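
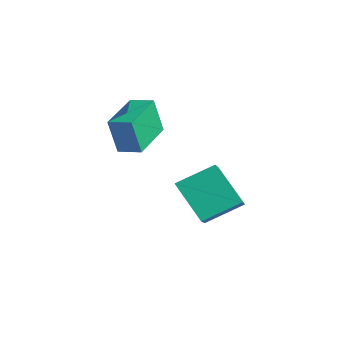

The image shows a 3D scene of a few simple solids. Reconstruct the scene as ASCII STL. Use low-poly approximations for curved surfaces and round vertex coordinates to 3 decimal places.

solid 
facet normal -0.797 -0.563 -0.218
outer loop
vertex -3.155 -2.467 4.062
vertex -4.336 -0.846 4.19
vertex -2.925 -2.174 2.465
endloop
endfacet
facet normal 0.587 -0.807 -0.063
outer loop
vertex -2.104 -1.594 2.69
vertex -3.155 -2.467 4.062
vertex -2.925 -2.174 2.465
endloop
endfacet
facet normal -0.797 -0.563 -0.218
outer loop
vertex -2.925 -2.174 2.465
vertex -4.336 -0.846 4.19
vertex -4.106 -0.553 2.593
endloop
endfacet
facet normal 0.140 0.179 -0.974
outer loop
vertex -4.106 -0.553 2.593
vertex -2.104 -1.594 2.69
vertex -2.925 -2.174 2.465
endloop
endfacet
facet normal -0.140 -0.179 0.974
outer loop
vertex -3.155 -2.467 4.062
vertex -3.515 -0.266 4.415
vertex -4.336 -0.846 4.19
endloop
endfacet
facet normal 0.587 -0.807 -0.063
outer loop
vertex -2.334 -1.887 4.287
vertex -3.155 -2.467 4.062
vertex -2.104 -1.594 2.69
endloop
endfacet
facet normal -0.140 -0.179 0.974
outer loop
vertex -2.334 -1.887 4.287
vertex -3.515 -0.266 4.415
vertex -3.155 -2.467 4.062
endloop
endfacet
facet normal -0.587 0.807 0.063
outer loop
vertex -4.336 -0.846 4.19
vertex -3.515 -0.266 4.415
vertex -4.106 -0.553 2.593
endloop
endfacet
facet normal 0.140 0.179 -0.974
outer loop
vertex -3.285 0.027 2.818
vertex -2.104 -1.594 2.69
vertex -4.106 -0.553 2.593
endloop
endfacet
facet normal -0.587 0.807 0.063
outer loop
vertex -4.106 -0.553 2.593
vertex -3.515 -0.266 4.415
vertex -3.285 0.027 2.818
endloop
endfacet
facet normal 0.797 0.563 0.218
outer loop
vertex -3.285 0.027 2.818
vertex -2.334 -1.887 4.287
vertex -2.104 -1.594 2.69
endloop
endfacet
facet normal 0.797 0.563 0.218
outer loop
vertex -3.515 -0.266 4.415
vertex -2.334 -1.887 4.287
vertex -3.285 0.027 2.818
endloop
endfacet
facet normal -0.630 0.482 -0.609
outer loop
vertex -3.323 0.732 -0.674
vertex -2.902 2.298 0.129
vertex -1.782 1.019 -2.041
endloop
endfacet
facet normal -0.233 -0.865 -0.444
outer loop
vertex -0.818 0.282 -1.109
vertex -3.323 0.732 -0.674
vertex -1.782 1.019 -2.041
endloop
endfacet
facet normal -0.630 0.482 -0.609
outer loop
vertex -1.782 1.019 -2.041
vertex -2.902 2.298 0.129
vertex -1.361 2.585 -1.238
endloop
endfacet
facet normal 0.741 0.138 -0.657
outer loop
vertex -1.361 2.585 -1.238
vertex -0.818 0.282 -1.109
vertex -1.782 1.019 -2.041
endloop
endfacet
facet normal -0.741 -0.138 0.657
outer loop
vertex -3.323 0.732 -0.674
vertex -1.938 1.561 1.061
vertex -2.902 2.298 0.129
endloop
endfacet
facet normal -0.233 -0.865 -0.444
outer loop
vertex -2.359 -0.005 0.258
vertex -3.323 0.732 -0.674
vertex -0.818 0.282 -1.109
endloop
endfacet
facet normal -0.741 -0.138 0.657
outer loop
vertex -2.359 -0.005 0.258
vertex -1.938 1.561 1.061
vertex -3.323 0.732 -0.674
endloop
endfacet
facet normal 0.233 0.865 0.444
outer loop
vertex -2.902 2.298 0.129
vertex -1.938 1.561 1.061
vertex -1.361 2.585 -1.238
endloop
endfacet
facet normal 0.741 0.138 -0.657
outer loop
vertex -0.397 1.848 -0.306
vertex -0.818 0.282 -1.109
vertex -1.361 2.585 -1.238
endloop
endfacet
facet normal 0.233 0.865 0.444
outer loop
vertex -1.361 2.585 -1.238
vertex -1.938 1.561 1.061
vertex -0.397 1.848 -0.306
endloop
endfacet
facet normal 0.630 -0.482 0.609
outer loop
vertex -0.397 1.848 -0.306
vertex -2.359 -0.005 0.258
vertex -0.818 0.282 -1.109
endloop
endfacet
facet normal 0.630 -0.482 0.609
outer loop
vertex -1.938 1.561 1.061
vertex -2.359 -0.005 0.258
vertex -0.397 1.848 -0.306
endloop
endfacet

endsolid


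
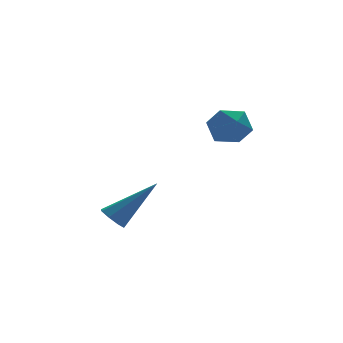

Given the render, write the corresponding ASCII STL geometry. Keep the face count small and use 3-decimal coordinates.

solid 
facet normal -0.722 0.078 -0.687
outer loop
vertex -4.316 1.287 -4.448
vertex -4.717 1.265 -4.029
vertex -4.421 1.689 -4.292
endloop
endfacet
facet normal 0.804 0.386 -0.453
outer loop
vertex -4.316 1.287 -4.448
vertex -4.421 1.689 -4.292
vertex -3.143 1.095 -2.531
endloop
endfacet
facet normal -0.723 0.078 -0.687
outer loop
vertex -4.421 1.689 -4.292
vertex -4.717 1.265 -4.029
vertex -4.699 1.843 -3.982
endloop
endfacet
facet normal 0.457 0.889 -0.032
outer loop
vertex -4.421 1.689 -4.292
vertex -4.699 1.843 -3.982
vertex -3.143 1.095 -2.531
endloop
endfacet
facet normal -0.721 0.078 -0.688
outer loop
vertex -4.699 1.843 -3.982
vertex -4.717 1.265 -4.029
vertex -4.988 1.658 -3.7
endloop
endfacet
facet normal -0.058 0.861 0.506
outer loop
vertex -4.699 1.843 -3.982
vertex -4.988 1.658 -3.7
vertex -3.143 1.095 -2.531
endloop
endfacet
facet normal -0.721 0.078 -0.688
outer loop
vertex -4.988 1.658 -3.7
vertex -4.717 1.265 -4.029
vertex -5.118 1.243 -3.611
endloop
endfacet
facet normal -0.437 0.317 0.842
outer loop
vertex -4.988 1.658 -3.7
vertex -5.118 1.243 -3.611
vertex -3.143 1.095 -2.531
endloop
endfacet
facet normal -0.721 0.079 -0.688
outer loop
vertex -5.118 1.243 -3.611
vertex -4.717 1.265 -4.029
vertex -5.013 0.841 -3.767
endloop
endfacet
facet normal -0.459 -0.423 0.781
outer loop
vertex -5.118 1.243 -3.611
vertex -5.013 0.841 -3.767
vertex -3.143 1.095 -2.531
endloop
endfacet
facet normal -0.721 0.078 -0.688
outer loop
vertex -5.013 0.841 -3.767
vertex -4.717 1.265 -4.029
vertex -4.734 0.687 -4.077
endloop
endfacet
facet normal -0.112 -0.926 0.360
outer loop
vertex -5.013 0.841 -3.767
vertex -4.734 0.687 -4.077
vertex -3.143 1.095 -2.531
endloop
endfacet
facet normal -0.723 0.078 -0.687
outer loop
vertex -4.734 0.687 -4.077
vertex -4.717 1.265 -4.029
vertex -4.446 0.872 -4.359
endloop
endfacet
facet normal 0.403 -0.898 -0.178
outer loop
vertex -4.734 0.687 -4.077
vertex -4.446 0.872 -4.359
vertex -3.143 1.095 -2.531
endloop
endfacet
facet normal -0.722 0.079 -0.687
outer loop
vertex -4.446 0.872 -4.359
vertex -4.717 1.265 -4.029
vertex -4.316 1.287 -4.448
endloop
endfacet
facet normal 0.781 -0.355 -0.514
outer loop
vertex -4.446 0.872 -4.359
vertex -4.316 1.287 -4.448
vertex -3.143 1.095 -2.531
endloop
endfacet
facet normal -0.965 0.133 -0.227
outer loop
vertex -0.623 1.997 -1.134
vertex -0.861 1.585 -0.365
vertex -0.734 2.481 -0.378
endloop
endfacet
facet normal -0.564 0.656 -0.503
outer loop
vertex -0.623 1.997 -1.134
vertex -0.734 2.481 -0.378
vertex -0.039 2.656 -0.929
endloop
endfacet
facet normal -0.077 0.358 -0.931
outer loop
vertex -0.623 1.997 -1.134
vertex -0.039 2.656 -0.929
vertex 0.264 1.87 -1.256
endloop
endfacet
facet normal -0.177 -0.350 -0.920
outer loop
vertex -0.623 1.997 -1.134
vertex 0.264 1.87 -1.256
vertex -0.244 1.208 -0.907
endloop
endfacet
facet normal -0.725 -0.488 -0.486
outer loop
vertex -0.623 1.997 -1.134
vertex -0.244 1.208 -0.907
vertex -0.861 1.585 -0.365
endloop
endfacet
facet normal -0.218 0.975 0.034
outer loop
vertex -0.039 2.656 -0.929
vertex -0.734 2.481 -0.378
vertex 0.084 2.652 -0.033
endloop
endfacet
facet normal -0.868 0.130 0.480
outer loop
vertex -0.734 2.481 -0.378
vertex -0.861 1.585 -0.365
vertex -0.424 1.99 0.316
endloop
endfacet
facet normal -0.480 -0.875 0.062
outer loop
vertex -0.861 1.585 -0.365
vertex -0.244 1.208 -0.907
vertex -0.121 1.204 -0.011
endloop
endfacet
facet normal 0.407 -0.650 -0.642
outer loop
vertex -0.244 1.208 -0.907
vertex 0.264 1.87 -1.256
vertex 0.574 1.379 -0.562
endloop
endfacet
facet normal 0.569 0.493 -0.658
outer loop
vertex 0.264 1.87 -1.256
vertex -0.039 2.656 -0.929
vertex 0.701 2.275 -0.575
endloop
endfacet
facet normal 0.177 0.350 0.920
outer loop
vertex 0.463 1.863 0.194
vertex 0.084 2.652 -0.033
vertex -0.424 1.99 0.316
endloop
endfacet
facet normal 0.077 -0.358 0.931
outer loop
vertex 0.463 1.863 0.194
vertex -0.424 1.99 0.316
vertex -0.121 1.204 -0.011
endloop
endfacet
facet normal 0.564 -0.656 0.503
outer loop
vertex 0.463 1.863 0.194
vertex -0.121 1.204 -0.011
vertex 0.574 1.379 -0.562
endloop
endfacet
facet normal 0.965 -0.133 0.227
outer loop
vertex 0.463 1.863 0.194
vertex 0.574 1.379 -0.562
vertex 0.701 2.275 -0.575
endloop
endfacet
facet normal 0.725 0.488 0.486
outer loop
vertex 0.463 1.863 0.194
vertex 0.701 2.275 -0.575
vertex 0.084 2.652 -0.033
endloop
endfacet
facet normal -0.407 0.650 0.642
outer loop
vertex -0.424 1.99 0.316
vertex 0.084 2.652 -0.033
vertex -0.734 2.481 -0.378
endloop
endfacet
facet normal -0.569 -0.493 0.658
outer loop
vertex -0.121 1.204 -0.011
vertex -0.424 1.99 0.316
vertex -0.861 1.585 -0.365
endloop
endfacet
facet normal 0.218 -0.975 -0.034
outer loop
vertex 0.574 1.379 -0.562
vertex -0.121 1.204 -0.011
vertex -0.244 1.208 -0.907
endloop
endfacet
facet normal 0.868 -0.130 -0.480
outer loop
vertex 0.701 2.275 -0.575
vertex 0.574 1.379 -0.562
vertex 0.264 1.87 -1.256
endloop
endfacet
facet normal 0.480 0.875 -0.062
outer loop
vertex 0.084 2.652 -0.033
vertex 0.701 2.275 -0.575
vertex -0.039 2.656 -0.929
endloop
endfacet

endsolid


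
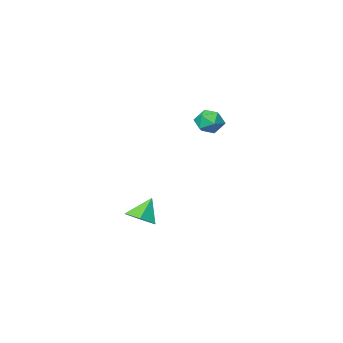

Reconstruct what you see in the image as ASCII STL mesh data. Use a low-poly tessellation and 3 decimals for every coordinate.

solid 
facet normal 0.537 0.097 -0.838
outer loop
vertex 4.635 0.998 -0.675
vertex 3.759 1.128 -1.221
vertex 4.245 1.953 -0.814
endloop
endfacet
facet normal 0.396 0.289 0.872
outer loop
vertex 4.635 0.998 -0.675
vertex 4.245 1.953 -0.814
vertex 2.901 0.972 0.121
endloop
endfacet
facet normal 0.536 0.098 -0.838
outer loop
vertex 4.245 1.953 -0.814
vertex 3.759 1.128 -1.221
vertex 3.369 2.082 -1.359
endloop
endfacet
facet normal -0.217 0.813 0.541
outer loop
vertex 4.245 1.953 -0.814
vertex 3.369 2.082 -1.359
vertex 2.901 0.972 0.121
endloop
endfacet
facet normal 0.536 0.098 -0.838
outer loop
vertex 3.369 2.082 -1.359
vertex 3.759 1.128 -1.221
vertex 2.883 1.258 -1.766
endloop
endfacet
facet normal -0.875 0.477 0.081
outer loop
vertex 3.369 2.082 -1.359
vertex 2.883 1.258 -1.766
vertex 2.901 0.972 0.121
endloop
endfacet
facet normal 0.536 0.098 -0.838
outer loop
vertex 2.883 1.258 -1.766
vertex 3.759 1.128 -1.221
vertex 3.273 0.304 -1.628
endloop
endfacet
facet normal -0.922 -0.384 -0.049
outer loop
vertex 2.883 1.258 -1.766
vertex 3.273 0.304 -1.628
vertex 2.901 0.972 0.121
endloop
endfacet
facet normal 0.537 0.097 -0.838
outer loop
vertex 3.273 0.304 -1.628
vertex 3.759 1.128 -1.221
vertex 4.149 0.174 -1.082
endloop
endfacet
facet normal -0.310 -0.908 0.281
outer loop
vertex 3.273 0.304 -1.628
vertex 4.149 0.174 -1.082
vertex 2.901 0.972 0.121
endloop
endfacet
facet normal 0.537 0.097 -0.838
outer loop
vertex 4.149 0.174 -1.082
vertex 3.759 1.128 -1.221
vertex 4.635 0.998 -0.675
endloop
endfacet
facet normal 0.349 -0.572 0.742
outer loop
vertex 4.149 0.174 -1.082
vertex 4.635 0.998 -0.675
vertex 2.901 0.972 0.121
endloop
endfacet
facet normal -0.308 0.881 0.360
outer loop
vertex -4.648 -3.2 3.279
vertex -4.229 -3.414 4.16
vertex -3.7 -2.942 3.458
endloop
endfacet
facet normal -0.186 0.921 -0.341
outer loop
vertex -4.648 -3.2 3.279
vertex -3.7 -2.942 3.458
vertex -3.955 -3.322 2.57
endloop
endfacet
facet normal -0.603 0.440 -0.665
outer loop
vertex -4.648 -3.2 3.279
vertex -3.955 -3.322 2.57
vertex -4.642 -4.03 2.724
endloop
endfacet
facet normal -0.981 0.102 -0.164
outer loop
vertex -4.648 -3.2 3.279
vertex -4.642 -4.03 2.724
vertex -4.812 -4.087 3.707
endloop
endfacet
facet normal -0.799 0.375 0.471
outer loop
vertex -4.648 -3.2 3.279
vertex -4.812 -4.087 3.707
vertex -4.229 -3.414 4.16
endloop
endfacet
facet normal 0.494 0.739 -0.458
outer loop
vertex -3.955 -3.322 2.57
vertex -3.7 -2.942 3.458
vertex -3.108 -3.613 3.013
endloop
endfacet
facet normal 0.298 0.673 0.677
outer loop
vertex -3.7 -2.942 3.458
vertex -4.229 -3.414 4.16
vertex -3.278 -3.67 3.996
endloop
endfacet
facet normal -0.497 -0.145 0.855
outer loop
vertex -4.229 -3.414 4.16
vertex -4.812 -4.087 3.707
vertex -3.965 -4.378 4.15
endloop
endfacet
facet normal -0.792 -0.586 -0.171
outer loop
vertex -4.812 -4.087 3.707
vertex -4.642 -4.03 2.724
vertex -4.22 -4.758 3.262
endloop
endfacet
facet normal -0.180 -0.039 -0.983
outer loop
vertex -4.642 -4.03 2.724
vertex -3.955 -3.322 2.57
vertex -3.691 -4.286 2.56
endloop
endfacet
facet normal 0.981 -0.102 0.164
outer loop
vertex -3.272 -4.5 3.441
vertex -3.108 -3.613 3.013
vertex -3.278 -3.67 3.996
endloop
endfacet
facet normal 0.603 -0.440 0.665
outer loop
vertex -3.272 -4.5 3.441
vertex -3.278 -3.67 3.996
vertex -3.965 -4.378 4.15
endloop
endfacet
facet normal 0.186 -0.921 0.341
outer loop
vertex -3.272 -4.5 3.441
vertex -3.965 -4.378 4.15
vertex -4.22 -4.758 3.262
endloop
endfacet
facet normal 0.308 -0.881 -0.360
outer loop
vertex -3.272 -4.5 3.441
vertex -4.22 -4.758 3.262
vertex -3.691 -4.286 2.56
endloop
endfacet
facet normal 0.799 -0.375 -0.471
outer loop
vertex -3.272 -4.5 3.441
vertex -3.691 -4.286 2.56
vertex -3.108 -3.613 3.013
endloop
endfacet
facet normal 0.792 0.586 0.171
outer loop
vertex -3.278 -3.67 3.996
vertex -3.108 -3.613 3.013
vertex -3.7 -2.942 3.458
endloop
endfacet
facet normal 0.180 0.039 0.983
outer loop
vertex -3.965 -4.378 4.15
vertex -3.278 -3.67 3.996
vertex -4.229 -3.414 4.16
endloop
endfacet
facet normal -0.494 -0.739 0.458
outer loop
vertex -4.22 -4.758 3.262
vertex -3.965 -4.378 4.15
vertex -4.812 -4.087 3.707
endloop
endfacet
facet normal -0.298 -0.673 -0.677
outer loop
vertex -3.691 -4.286 2.56
vertex -4.22 -4.758 3.262
vertex -4.642 -4.03 2.724
endloop
endfacet
facet normal 0.497 0.145 -0.855
outer loop
vertex -3.108 -3.613 3.013
vertex -3.691 -4.286 2.56
vertex -3.955 -3.322 2.57
endloop
endfacet

endsolid


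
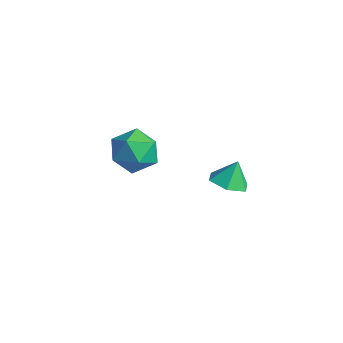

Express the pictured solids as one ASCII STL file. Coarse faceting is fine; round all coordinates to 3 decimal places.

solid 
facet normal -0.004 -0.428 -0.904
outer loop
vertex 3.833 -2.247 0.609
vertex 3.268 -1.66 0.334
vertex 4.112 -1.512 0.26
endloop
endfacet
facet normal 0.790 -0.008 0.613
outer loop
vertex 3.833 -2.247 0.609
vertex 4.112 -1.512 0.26
vertex 3.272 -1.18 1.346
endloop
endfacet
facet normal -0.004 -0.429 -0.903
outer loop
vertex 4.112 -1.512 0.26
vertex 3.268 -1.66 0.334
vertex 3.546 -0.925 -0.016
endloop
endfacet
facet normal 0.630 0.731 0.263
outer loop
vertex 4.112 -1.512 0.26
vertex 3.546 -0.925 -0.016
vertex 3.272 -1.18 1.346
endloop
endfacet
facet normal -0.005 -0.428 -0.904
outer loop
vertex 3.546 -0.925 -0.016
vertex 3.268 -1.66 0.334
vertex 2.702 -1.073 0.059
endloop
endfacet
facet normal -0.158 0.976 0.151
outer loop
vertex 3.546 -0.925 -0.016
vertex 2.702 -1.073 0.059
vertex 3.272 -1.18 1.346
endloop
endfacet
facet normal -0.004 -0.428 -0.904
outer loop
vertex 2.702 -1.073 0.059
vertex 3.268 -1.66 0.334
vertex 2.424 -1.808 0.408
endloop
endfacet
facet normal -0.786 0.482 0.388
outer loop
vertex 2.702 -1.073 0.059
vertex 2.424 -1.808 0.408
vertex 3.272 -1.18 1.346
endloop
endfacet
facet normal -0.004 -0.429 -0.903
outer loop
vertex 2.424 -1.808 0.408
vertex 3.268 -1.66 0.334
vertex 2.989 -2.395 0.684
endloop
endfacet
facet normal -0.626 -0.256 0.737
outer loop
vertex 2.424 -1.808 0.408
vertex 2.989 -2.395 0.684
vertex 3.272 -1.18 1.346
endloop
endfacet
facet normal -0.005 -0.428 -0.904
outer loop
vertex 2.989 -2.395 0.684
vertex 3.268 -1.66 0.334
vertex 3.833 -2.247 0.609
endloop
endfacet
facet normal 0.163 -0.501 0.850
outer loop
vertex 2.989 -2.395 0.684
vertex 3.833 -2.247 0.609
vertex 3.272 -1.18 1.346
endloop
endfacet
facet normal -0.880 0.215 0.423
outer loop
vertex -2.482 -1.911 -0.727
vertex -2.436 -2.89 -0.133
vertex -1.99 -1.93 0.308
endloop
endfacet
facet normal -0.521 0.812 0.263
outer loop
vertex -2.482 -1.911 -0.727
vertex -1.99 -1.93 0.308
vertex -1.504 -1.341 -0.547
endloop
endfacet
facet normal -0.391 0.809 -0.438
outer loop
vertex -2.482 -1.911 -0.727
vertex -1.504 -1.341 -0.547
vertex -1.65 -1.936 -1.515
endloop
endfacet
facet normal -0.669 0.212 -0.713
outer loop
vertex -2.482 -1.911 -0.727
vertex -1.65 -1.936 -1.515
vertex -2.226 -2.893 -1.259
endloop
endfacet
facet normal -0.971 -0.155 -0.181
outer loop
vertex -2.482 -1.911 -0.727
vertex -2.226 -2.893 -1.259
vertex -2.436 -2.89 -0.133
endloop
endfacet
facet normal 0.105 0.790 0.604
outer loop
vertex -1.504 -1.341 -0.547
vertex -1.99 -1.93 0.308
vertex -0.854 -1.967 0.159
endloop
endfacet
facet normal -0.476 -0.175 0.862
outer loop
vertex -1.99 -1.93 0.308
vertex -2.436 -2.89 -0.133
vertex -1.43 -2.924 0.415
endloop
endfacet
facet normal -0.622 -0.775 -0.114
outer loop
vertex -2.436 -2.89 -0.133
vertex -2.226 -2.893 -1.259
vertex -1.576 -3.519 -0.553
endloop
endfacet
facet normal -0.134 -0.180 -0.974
outer loop
vertex -2.226 -2.893 -1.259
vertex -1.65 -1.936 -1.515
vertex -1.09 -2.93 -1.408
endloop
endfacet
facet normal 0.316 0.786 -0.531
outer loop
vertex -1.65 -1.936 -1.515
vertex -1.504 -1.341 -0.547
vertex -0.644 -1.97 -0.967
endloop
endfacet
facet normal 0.669 -0.212 0.713
outer loop
vertex -0.598 -2.949 -0.373
vertex -0.854 -1.967 0.159
vertex -1.43 -2.924 0.415
endloop
endfacet
facet normal 0.391 -0.809 0.438
outer loop
vertex -0.598 -2.949 -0.373
vertex -1.43 -2.924 0.415
vertex -1.576 -3.519 -0.553
endloop
endfacet
facet normal 0.521 -0.812 -0.263
outer loop
vertex -0.598 -2.949 -0.373
vertex -1.576 -3.519 -0.553
vertex -1.09 -2.93 -1.408
endloop
endfacet
facet normal 0.880 -0.215 -0.423
outer loop
vertex -0.598 -2.949 -0.373
vertex -1.09 -2.93 -1.408
vertex -0.644 -1.97 -0.967
endloop
endfacet
facet normal 0.971 0.155 0.181
outer loop
vertex -0.598 -2.949 -0.373
vertex -0.644 -1.97 -0.967
vertex -0.854 -1.967 0.159
endloop
endfacet
facet normal 0.134 0.180 0.974
outer loop
vertex -1.43 -2.924 0.415
vertex -0.854 -1.967 0.159
vertex -1.99 -1.93 0.308
endloop
endfacet
facet normal -0.316 -0.786 0.531
outer loop
vertex -1.576 -3.519 -0.553
vertex -1.43 -2.924 0.415
vertex -2.436 -2.89 -0.133
endloop
endfacet
facet normal -0.105 -0.790 -0.604
outer loop
vertex -1.09 -2.93 -1.408
vertex -1.576 -3.519 -0.553
vertex -2.226 -2.893 -1.259
endloop
endfacet
facet normal 0.476 0.175 -0.862
outer loop
vertex -0.644 -1.97 -0.967
vertex -1.09 -2.93 -1.408
vertex -1.65 -1.936 -1.515
endloop
endfacet
facet normal 0.622 0.775 0.114
outer loop
vertex -0.854 -1.967 0.159
vertex -0.644 -1.97 -0.967
vertex -1.504 -1.341 -0.547
endloop
endfacet

endsolid


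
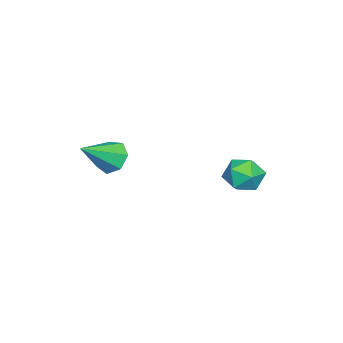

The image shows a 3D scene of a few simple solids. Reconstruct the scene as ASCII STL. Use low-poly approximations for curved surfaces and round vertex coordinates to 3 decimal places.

solid 
facet normal -0.731 0.385 -0.564
outer loop
vertex 3.593 -3.581 1.612
vertex 3.028 -3.589 2.338
vertex 3.595 -2.92 2.06
endloop
endfacet
facet normal 0.908 0.233 -0.348
outer loop
vertex 3.593 -3.581 1.612
vertex 3.595 -2.92 2.06
vertex 4.512 -4.371 3.482
endloop
endfacet
facet normal -0.730 0.385 -0.564
outer loop
vertex 3.595 -2.92 2.06
vertex 3.028 -3.589 2.338
vertex 3.17 -2.763 2.717
endloop
endfacet
facet normal 0.672 0.689 0.270
outer loop
vertex 3.595 -2.92 2.06
vertex 3.17 -2.763 2.717
vertex 4.512 -4.371 3.482
endloop
endfacet
facet normal -0.732 0.384 -0.563
outer loop
vertex 3.17 -2.763 2.717
vertex 3.028 -3.589 2.338
vertex 2.639 -3.229 3.089
endloop
endfacet
facet normal 0.138 0.517 0.845
outer loop
vertex 3.17 -2.763 2.717
vertex 2.639 -3.229 3.089
vertex 4.512 -4.371 3.482
endloop
endfacet
facet normal -0.731 0.386 -0.563
outer loop
vertex 2.639 -3.229 3.089
vertex 3.028 -3.589 2.338
vertex 2.4 -3.965 2.895
endloop
endfacet
facet normal -0.292 -0.154 0.944
outer loop
vertex 2.639 -3.229 3.089
vertex 2.4 -3.965 2.895
vertex 4.512 -4.371 3.482
endloop
endfacet
facet normal -0.731 0.384 -0.565
outer loop
vertex 2.4 -3.965 2.895
vertex 3.028 -3.589 2.338
vertex 2.635 -4.419 2.282
endloop
endfacet
facet normal -0.294 -0.818 0.493
outer loop
vertex 2.4 -3.965 2.895
vertex 2.635 -4.419 2.282
vertex 4.512 -4.371 3.482
endloop
endfacet
facet normal -0.732 0.384 -0.563
outer loop
vertex 2.635 -4.419 2.282
vertex 3.028 -3.589 2.338
vertex 3.165 -4.248 1.71
endloop
endfacet
facet normal 0.133 -0.977 -0.169
outer loop
vertex 2.635 -4.419 2.282
vertex 3.165 -4.248 1.71
vertex 4.512 -4.371 3.482
endloop
endfacet
facet normal -0.730 0.386 -0.564
outer loop
vertex 3.165 -4.248 1.71
vertex 3.028 -3.589 2.338
vertex 3.593 -3.581 1.612
endloop
endfacet
facet normal 0.668 -0.509 -0.543
outer loop
vertex 3.165 -4.248 1.71
vertex 3.593 -3.581 1.612
vertex 4.512 -4.371 3.482
endloop
endfacet
facet normal 0.138 0.779 0.611
outer loop
vertex 1.036 2.723 1.671
vertex 1.247 2.085 2.437
vertex 1.997 2.424 1.835
endloop
endfacet
facet normal 0.306 0.950 -0.061
outer loop
vertex 1.036 2.723 1.671
vertex 1.997 2.424 1.835
vertex 1.635 2.479 0.882
endloop
endfacet
facet normal -0.271 0.842 -0.466
outer loop
vertex 1.036 2.723 1.671
vertex 1.635 2.479 0.882
vertex 0.662 2.174 0.897
endloop
endfacet
facet normal -0.795 0.604 -0.044
outer loop
vertex 1.036 2.723 1.671
vertex 0.662 2.174 0.897
vertex 0.423 1.93 1.858
endloop
endfacet
facet normal -0.543 0.566 0.621
outer loop
vertex 1.036 2.723 1.671
vertex 0.423 1.93 1.858
vertex 1.247 2.085 2.437
endloop
endfacet
facet normal 0.817 0.503 -0.281
outer loop
vertex 1.635 2.479 0.882
vertex 1.997 2.424 1.835
vertex 2.217 1.69 1.162
endloop
endfacet
facet normal 0.545 0.227 0.807
outer loop
vertex 1.997 2.424 1.835
vertex 1.247 2.085 2.437
vertex 1.978 1.446 2.123
endloop
endfacet
facet normal -0.556 -0.118 0.823
outer loop
vertex 1.247 2.085 2.437
vertex 0.423 1.93 1.858
vertex 1.005 1.141 2.138
endloop
endfacet
facet normal -0.965 -0.056 -0.254
outer loop
vertex 0.423 1.93 1.858
vertex 0.662 2.174 0.897
vertex 0.643 1.196 1.185
endloop
endfacet
facet normal -0.117 0.327 -0.938
outer loop
vertex 0.662 2.174 0.897
vertex 1.635 2.479 0.882
vertex 1.393 1.535 0.583
endloop
endfacet
facet normal 0.795 -0.604 0.044
outer loop
vertex 1.604 0.897 1.349
vertex 2.217 1.69 1.162
vertex 1.978 1.446 2.123
endloop
endfacet
facet normal 0.271 -0.842 0.466
outer loop
vertex 1.604 0.897 1.349
vertex 1.978 1.446 2.123
vertex 1.005 1.141 2.138
endloop
endfacet
facet normal -0.306 -0.950 0.061
outer loop
vertex 1.604 0.897 1.349
vertex 1.005 1.141 2.138
vertex 0.643 1.196 1.185
endloop
endfacet
facet normal -0.138 -0.779 -0.611
outer loop
vertex 1.604 0.897 1.349
vertex 0.643 1.196 1.185
vertex 1.393 1.535 0.583
endloop
endfacet
facet normal 0.543 -0.566 -0.621
outer loop
vertex 1.604 0.897 1.349
vertex 1.393 1.535 0.583
vertex 2.217 1.69 1.162
endloop
endfacet
facet normal 0.965 0.056 0.254
outer loop
vertex 1.978 1.446 2.123
vertex 2.217 1.69 1.162
vertex 1.997 2.424 1.835
endloop
endfacet
facet normal 0.117 -0.327 0.938
outer loop
vertex 1.005 1.141 2.138
vertex 1.978 1.446 2.123
vertex 1.247 2.085 2.437
endloop
endfacet
facet normal -0.817 -0.503 0.281
outer loop
vertex 0.643 1.196 1.185
vertex 1.005 1.141 2.138
vertex 0.423 1.93 1.858
endloop
endfacet
facet normal -0.545 -0.227 -0.807
outer loop
vertex 1.393 1.535 0.583
vertex 0.643 1.196 1.185
vertex 0.662 2.174 0.897
endloop
endfacet
facet normal 0.556 0.118 -0.823
outer loop
vertex 2.217 1.69 1.162
vertex 1.393 1.535 0.583
vertex 1.635 2.479 0.882
endloop
endfacet

endsolid


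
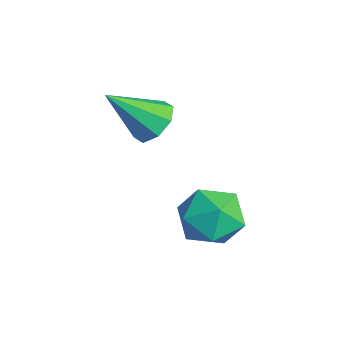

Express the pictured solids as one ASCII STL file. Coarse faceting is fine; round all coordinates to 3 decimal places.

solid 
facet normal -0.603 0.352 0.716
outer loop
vertex 0.926 0.635 0.295
vertex 1.551 0.005 1.132
vertex 1.884 1.145 0.852
endloop
endfacet
facet normal -0.542 0.821 0.180
outer loop
vertex 0.926 0.635 0.295
vertex 1.884 1.145 0.852
vertex 1.722 1.301 -0.347
endloop
endfacet
facet normal -0.757 0.501 -0.420
outer loop
vertex 0.926 0.635 0.295
vertex 1.722 1.301 -0.347
vertex 1.288 0.258 -0.808
endloop
endfacet
facet normal -0.952 -0.166 -0.256
outer loop
vertex 0.926 0.635 0.295
vertex 1.288 0.258 -0.808
vertex 1.182 -0.543 0.106
endloop
endfacet
facet normal -0.857 -0.258 0.446
outer loop
vertex 0.926 0.635 0.295
vertex 1.182 -0.543 0.106
vertex 1.551 0.005 1.132
endloop
endfacet
facet normal 0.149 0.983 0.108
outer loop
vertex 1.722 1.301 -0.347
vertex 1.884 1.145 0.852
vertex 2.838 1.083 0.094
endloop
endfacet
facet normal 0.050 0.225 0.973
outer loop
vertex 1.884 1.145 0.852
vertex 1.551 0.005 1.132
vertex 2.732 0.282 1.008
endloop
endfacet
facet normal -0.361 -0.762 0.537
outer loop
vertex 1.551 0.005 1.132
vertex 1.182 -0.543 0.106
vertex 2.298 -0.761 0.547
endloop
endfacet
facet normal -0.515 -0.614 -0.598
outer loop
vertex 1.182 -0.543 0.106
vertex 1.288 0.258 -0.808
vertex 2.136 -0.605 -0.652
endloop
endfacet
facet normal -0.200 0.464 -0.863
outer loop
vertex 1.288 0.258 -0.808
vertex 1.722 1.301 -0.347
vertex 2.469 0.535 -0.932
endloop
endfacet
facet normal 0.952 0.166 0.256
outer loop
vertex 3.094 -0.095 -0.095
vertex 2.838 1.083 0.094
vertex 2.732 0.282 1.008
endloop
endfacet
facet normal 0.757 -0.501 0.420
outer loop
vertex 3.094 -0.095 -0.095
vertex 2.732 0.282 1.008
vertex 2.298 -0.761 0.547
endloop
endfacet
facet normal 0.542 -0.821 -0.180
outer loop
vertex 3.094 -0.095 -0.095
vertex 2.298 -0.761 0.547
vertex 2.136 -0.605 -0.652
endloop
endfacet
facet normal 0.603 -0.352 -0.716
outer loop
vertex 3.094 -0.095 -0.095
vertex 2.136 -0.605 -0.652
vertex 2.469 0.535 -0.932
endloop
endfacet
facet normal 0.857 0.258 -0.446
outer loop
vertex 3.094 -0.095 -0.095
vertex 2.469 0.535 -0.932
vertex 2.838 1.083 0.094
endloop
endfacet
facet normal 0.515 0.614 0.598
outer loop
vertex 2.732 0.282 1.008
vertex 2.838 1.083 0.094
vertex 1.884 1.145 0.852
endloop
endfacet
facet normal 0.200 -0.464 0.863
outer loop
vertex 2.298 -0.761 0.547
vertex 2.732 0.282 1.008
vertex 1.551 0.005 1.132
endloop
endfacet
facet normal -0.149 -0.983 -0.108
outer loop
vertex 2.136 -0.605 -0.652
vertex 2.298 -0.761 0.547
vertex 1.182 -0.543 0.106
endloop
endfacet
facet normal -0.050 -0.225 -0.973
outer loop
vertex 2.469 0.535 -0.932
vertex 2.136 -0.605 -0.652
vertex 1.288 0.258 -0.808
endloop
endfacet
facet normal 0.361 0.762 -0.537
outer loop
vertex 2.838 1.083 0.094
vertex 2.469 0.535 -0.932
vertex 1.722 1.301 -0.347
endloop
endfacet
facet normal 0.131 0.701 -0.701
outer loop
vertex -0.097 -0.282 3.27
vertex -0.8 -0.619 2.801
vertex -0.702 0.011 3.45
endloop
endfacet
facet normal 0.395 0.278 0.875
outer loop
vertex -0.097 -0.282 3.27
vertex -0.702 0.011 3.45
vertex -1.08 -2.121 4.299
endloop
endfacet
facet normal 0.130 0.702 -0.701
outer loop
vertex -0.702 0.011 3.45
vertex -0.8 -0.619 2.801
vertex -1.365 -0.065 3.251
endloop
endfacet
facet normal -0.305 0.399 0.865
outer loop
vertex -0.702 0.011 3.45
vertex -1.365 -0.065 3.251
vertex -1.08 -2.121 4.299
endloop
endfacet
facet normal 0.131 0.702 -0.700
outer loop
vertex -1.365 -0.065 3.251
vertex -0.8 -0.619 2.801
vertex -1.697 -0.465 2.788
endloop
endfacet
facet normal -0.857 0.135 0.498
outer loop
vertex -1.365 -0.065 3.251
vertex -1.697 -0.465 2.788
vertex -1.08 -2.121 4.299
endloop
endfacet
facet normal 0.131 0.703 -0.700
outer loop
vertex -1.697 -0.465 2.788
vertex -0.8 -0.619 2.801
vertex -1.504 -0.955 2.332
endloop
endfacet
facet normal -0.934 -0.358 -0.011
outer loop
vertex -1.697 -0.465 2.788
vertex -1.504 -0.955 2.332
vertex -1.08 -2.121 4.299
endloop
endfacet
facet normal 0.132 0.702 -0.700
outer loop
vertex -1.504 -0.955 2.332
vertex -0.8 -0.619 2.801
vertex -0.899 -1.249 2.151
endloop
endfacet
facet normal -0.493 -0.791 -0.363
outer loop
vertex -1.504 -0.955 2.332
vertex -0.899 -1.249 2.151
vertex -1.08 -2.121 4.299
endloop
endfacet
facet normal 0.131 0.702 -0.700
outer loop
vertex -0.899 -1.249 2.151
vertex -0.8 -0.619 2.801
vertex -0.236 -1.173 2.351
endloop
endfacet
facet normal 0.211 -0.912 -0.352
outer loop
vertex -0.899 -1.249 2.151
vertex -0.236 -1.173 2.351
vertex -1.08 -2.121 4.299
endloop
endfacet
facet normal 0.131 0.702 -0.700
outer loop
vertex -0.236 -1.173 2.351
vertex -0.8 -0.619 2.801
vertex 0.097 -0.773 2.814
endloop
endfacet
facet normal 0.761 -0.649 0.014
outer loop
vertex -0.236 -1.173 2.351
vertex 0.097 -0.773 2.814
vertex -1.08 -2.121 4.299
endloop
endfacet
facet normal 0.131 0.702 -0.700
outer loop
vertex 0.097 -0.773 2.814
vertex -0.8 -0.619 2.801
vertex -0.097 -0.282 3.27
endloop
endfacet
facet normal 0.838 -0.155 0.523
outer loop
vertex 0.097 -0.773 2.814
vertex -0.097 -0.282 3.27
vertex -1.08 -2.121 4.299
endloop
endfacet

endsolid


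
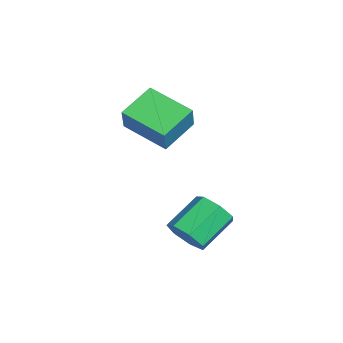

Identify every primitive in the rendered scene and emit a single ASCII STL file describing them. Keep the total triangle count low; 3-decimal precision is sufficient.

solid 
facet normal -0.557 0.114 -0.823
outer loop
vertex -3.525 1.099 3.418
vertex -2.559 2.173 2.913
vertex -2.84 0.206 2.831
endloop
endfacet
facet normal -0.632 -0.701 0.330
outer loop
vertex -2.261 0.087 3.687
vertex -3.525 1.099 3.418
vertex -2.84 0.206 2.831
endloop
endfacet
facet normal -0.556 0.114 -0.823
outer loop
vertex -2.84 0.206 2.831
vertex -2.559 2.173 2.913
vertex -1.873 1.279 2.326
endloop
endfacet
facet normal 0.539 -0.704 -0.463
outer loop
vertex -1.873 1.279 2.326
vertex -2.261 0.087 3.687
vertex -2.84 0.206 2.831
endloop
endfacet
facet normal -0.540 0.703 0.463
outer loop
vertex -3.525 1.099 3.418
vertex -1.98 2.054 3.769
vertex -2.559 2.173 2.913
endloop
endfacet
facet normal -0.632 -0.701 0.330
outer loop
vertex -2.947 0.981 4.274
vertex -3.525 1.099 3.418
vertex -2.261 0.087 3.687
endloop
endfacet
facet normal -0.540 0.704 0.462
outer loop
vertex -2.947 0.981 4.274
vertex -1.98 2.054 3.769
vertex -3.525 1.099 3.418
endloop
endfacet
facet normal 0.632 0.701 -0.330
outer loop
vertex -2.559 2.173 2.913
vertex -1.98 2.054 3.769
vertex -1.873 1.279 2.326
endloop
endfacet
facet normal 0.540 -0.703 -0.462
outer loop
vertex -1.295 1.161 3.182
vertex -2.261 0.087 3.687
vertex -1.873 1.279 2.326
endloop
endfacet
facet normal 0.632 0.701 -0.330
outer loop
vertex -1.873 1.279 2.326
vertex -1.98 2.054 3.769
vertex -1.295 1.161 3.182
endloop
endfacet
facet normal 0.556 -0.113 0.823
outer loop
vertex -1.295 1.161 3.182
vertex -2.947 0.981 4.274
vertex -2.261 0.087 3.687
endloop
endfacet
facet normal 0.556 -0.114 0.823
outer loop
vertex -1.98 2.054 3.769
vertex -2.947 0.981 4.274
vertex -1.295 1.161 3.182
endloop
endfacet
facet normal 0.460 -0.701 -0.546
outer loop
vertex 1.013 1.534 0.549
vertex 0.481 1.501 0.143
vertex 1.022 1.895 0.093
endloop
endfacet
facet normal 0.888 0.352 0.297
outer loop
vertex 1.013 1.534 0.549
vertex 1.022 1.895 0.093
vertex 0.41 2.451 1.264
endloop
endfacet
facet normal 0.888 0.352 0.297
outer loop
vertex 0.41 2.451 1.264
vertex 1.022 1.895 0.093
vertex 0.419 2.812 0.808
endloop
endfacet
facet normal -0.460 0.700 0.545
outer loop
vertex 0.41 2.451 1.264
vertex 0.419 2.812 0.808
vertex -0.121 2.419 0.857
endloop
endfacet
facet normal 0.460 -0.700 -0.546
outer loop
vertex 1.022 1.895 0.093
vertex 0.481 1.501 0.143
vertex 0.623 1.959 -0.325
endloop
endfacet
facet normal 0.563 0.706 -0.430
outer loop
vertex 1.022 1.895 0.093
vertex 0.623 1.959 -0.325
vertex 0.419 2.812 0.808
endloop
endfacet
facet normal 0.565 0.705 -0.429
outer loop
vertex 0.419 2.812 0.808
vertex 0.623 1.959 -0.325
vertex 0.021 2.877 0.39
endloop
endfacet
facet normal -0.460 0.700 0.547
outer loop
vertex 0.419 2.812 0.808
vertex 0.021 2.877 0.39
vertex -0.121 2.419 0.857
endloop
endfacet
facet normal 0.461 -0.700 -0.545
outer loop
vertex 0.623 1.959 -0.325
vertex 0.481 1.501 0.143
vertex 0.118 1.679 -0.392
endloop
endfacet
facet normal -0.182 0.527 -0.830
outer loop
vertex 0.623 1.959 -0.325
vertex 0.118 1.679 -0.392
vertex 0.021 2.877 0.39
endloop
endfacet
facet normal -0.183 0.527 -0.830
outer loop
vertex 0.021 2.877 0.39
vertex 0.118 1.679 -0.392
vertex -0.484 2.596 0.323
endloop
endfacet
facet normal -0.462 0.699 0.546
outer loop
vertex 0.021 2.877 0.39
vertex -0.484 2.596 0.323
vertex -0.121 2.419 0.857
endloop
endfacet
facet normal 0.461 -0.700 -0.546
outer loop
vertex 0.118 1.679 -0.392
vertex 0.481 1.501 0.143
vertex -0.113 1.265 -0.056
endloop
endfacet
facet normal -0.794 -0.049 -0.606
outer loop
vertex 0.118 1.679 -0.392
vertex -0.113 1.265 -0.056
vertex -0.484 2.596 0.323
endloop
endfacet
facet normal -0.793 -0.048 -0.607
outer loop
vertex -0.484 2.596 0.323
vertex -0.113 1.265 -0.056
vertex -0.716 2.182 0.659
endloop
endfacet
facet normal -0.460 0.701 0.545
outer loop
vertex -0.484 2.596 0.323
vertex -0.716 2.182 0.659
vertex -0.121 2.419 0.857
endloop
endfacet
facet normal 0.461 -0.700 -0.545
outer loop
vertex -0.113 1.265 -0.056
vertex 0.481 1.501 0.143
vertex 0.103 1.029 0.43
endloop
endfacet
facet normal -0.806 -0.587 0.073
outer loop
vertex -0.113 1.265 -0.056
vertex 0.103 1.029 0.43
vertex -0.716 2.182 0.659
endloop
endfacet
facet normal -0.806 -0.587 0.073
outer loop
vertex -0.716 2.182 0.659
vertex 0.103 1.029 0.43
vertex -0.5 1.946 1.144
endloop
endfacet
facet normal -0.460 0.700 0.546
outer loop
vertex -0.716 2.182 0.659
vertex -0.5 1.946 1.144
vertex -0.121 2.419 0.857
endloop
endfacet
facet normal 0.460 -0.700 -0.546
outer loop
vertex 0.103 1.029 0.43
vertex 0.481 1.501 0.143
vertex 0.604 1.148 0.699
endloop
endfacet
facet normal -0.213 -0.684 0.698
outer loop
vertex 0.103 1.029 0.43
vertex 0.604 1.148 0.699
vertex -0.5 1.946 1.144
endloop
endfacet
facet normal -0.213 -0.684 0.698
outer loop
vertex -0.5 1.946 1.144
vertex 0.604 1.148 0.699
vertex 0.001 2.066 1.414
endloop
endfacet
facet normal -0.461 0.700 0.545
outer loop
vertex -0.5 1.946 1.144
vertex 0.001 2.066 1.414
vertex -0.121 2.419 0.857
endloop
endfacet
facet normal 0.460 -0.700 -0.546
outer loop
vertex 0.604 1.148 0.699
vertex 0.481 1.501 0.143
vertex 1.013 1.534 0.549
endloop
endfacet
facet normal 0.542 -0.265 0.797
outer loop
vertex 0.604 1.148 0.699
vertex 1.013 1.534 0.549
vertex 0.001 2.066 1.414
endloop
endfacet
facet normal 0.542 -0.265 0.797
outer loop
vertex 0.001 2.066 1.414
vertex 1.013 1.534 0.549
vertex 0.41 2.451 1.264
endloop
endfacet
facet normal -0.460 0.701 0.545
outer loop
vertex 0.001 2.066 1.414
vertex 0.41 2.451 1.264
vertex -0.121 2.419 0.857
endloop
endfacet

endsolid


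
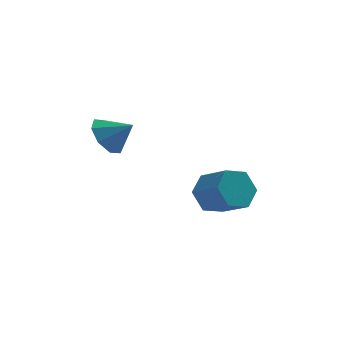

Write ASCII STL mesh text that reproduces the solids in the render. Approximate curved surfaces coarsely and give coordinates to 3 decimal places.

solid 
facet normal -0.583 0.639 -0.502
outer loop
vertex 0.804 2.282 -4.301
vertex 0.42 2.56 -3.501
vertex 1.175 2.992 -3.829
endloop
endfacet
facet normal 0.707 0.096 -0.700
outer loop
vertex 0.804 2.282 -4.301
vertex 1.175 2.992 -3.829
vertex 1.644 1.363 -3.579
endloop
endfacet
facet normal 0.707 0.096 -0.700
outer loop
vertex 1.644 1.363 -3.579
vertex 1.175 2.992 -3.829
vertex 2.015 2.073 -3.107
endloop
endfacet
facet normal 0.584 -0.638 0.501
outer loop
vertex 1.644 1.363 -3.579
vertex 2.015 2.073 -3.107
vertex 1.26 1.64 -2.779
endloop
endfacet
facet normal -0.583 0.638 -0.502
outer loop
vertex 1.175 2.992 -3.829
vertex 0.42 2.56 -3.501
vertex 0.79 3.27 -3.029
endloop
endfacet
facet normal 0.699 0.709 0.090
outer loop
vertex 1.175 2.992 -3.829
vertex 0.79 3.27 -3.029
vertex 2.015 2.073 -3.107
endloop
endfacet
facet normal 0.699 0.710 0.089
outer loop
vertex 2.015 2.073 -3.107
vertex 0.79 3.27 -3.029
vertex 1.631 2.351 -2.307
endloop
endfacet
facet normal 0.584 -0.638 0.502
outer loop
vertex 2.015 2.073 -3.107
vertex 1.631 2.351 -2.307
vertex 1.26 1.64 -2.779
endloop
endfacet
facet normal -0.584 0.638 -0.501
outer loop
vertex 0.79 3.27 -3.029
vertex 0.42 2.56 -3.501
vertex 0.036 2.837 -2.701
endloop
endfacet
facet normal -0.008 0.613 0.790
outer loop
vertex 0.79 3.27 -3.029
vertex 0.036 2.837 -2.701
vertex 1.631 2.351 -2.307
endloop
endfacet
facet normal -0.008 0.613 0.790
outer loop
vertex 1.631 2.351 -2.307
vertex 0.036 2.837 -2.701
vertex 0.876 1.918 -1.979
endloop
endfacet
facet normal 0.584 -0.638 0.502
outer loop
vertex 1.631 2.351 -2.307
vertex 0.876 1.918 -1.979
vertex 1.26 1.64 -2.779
endloop
endfacet
facet normal -0.584 0.638 -0.501
outer loop
vertex 0.036 2.837 -2.701
vertex 0.42 2.56 -3.501
vertex -0.335 2.127 -3.173
endloop
endfacet
facet normal -0.707 -0.096 0.700
outer loop
vertex 0.036 2.837 -2.701
vertex -0.335 2.127 -3.173
vertex 0.876 1.918 -1.979
endloop
endfacet
facet normal -0.707 -0.096 0.700
outer loop
vertex 0.876 1.918 -1.979
vertex -0.335 2.127 -3.173
vertex 0.505 1.208 -2.451
endloop
endfacet
facet normal 0.583 -0.639 0.502
outer loop
vertex 0.876 1.918 -1.979
vertex 0.505 1.208 -2.451
vertex 1.26 1.64 -2.779
endloop
endfacet
facet normal -0.584 0.638 -0.502
outer loop
vertex -0.335 2.127 -3.173
vertex 0.42 2.56 -3.501
vertex 0.049 1.849 -3.973
endloop
endfacet
facet normal -0.699 -0.709 -0.089
outer loop
vertex -0.335 2.127 -3.173
vertex 0.049 1.849 -3.973
vertex 0.505 1.208 -2.451
endloop
endfacet
facet normal -0.699 -0.710 -0.090
outer loop
vertex 0.505 1.208 -2.451
vertex 0.049 1.849 -3.973
vertex 0.89 0.93 -3.251
endloop
endfacet
facet normal 0.583 -0.638 0.502
outer loop
vertex 0.505 1.208 -2.451
vertex 0.89 0.93 -3.251
vertex 1.26 1.64 -2.779
endloop
endfacet
facet normal -0.584 0.638 -0.502
outer loop
vertex 0.049 1.849 -3.973
vertex 0.42 2.56 -3.501
vertex 0.804 2.282 -4.301
endloop
endfacet
facet normal 0.008 -0.613 -0.790
outer loop
vertex 0.049 1.849 -3.973
vertex 0.804 2.282 -4.301
vertex 0.89 0.93 -3.251
endloop
endfacet
facet normal 0.008 -0.613 -0.790
outer loop
vertex 0.89 0.93 -3.251
vertex 0.804 2.282 -4.301
vertex 1.644 1.363 -3.579
endloop
endfacet
facet normal 0.584 -0.638 0.501
outer loop
vertex 0.89 0.93 -3.251
vertex 1.644 1.363 -3.579
vertex 1.26 1.64 -2.779
endloop
endfacet
facet normal -0.778 0.242 -0.580
outer loop
vertex -2.829 0.59 0.113
vertex -3.37 0.216 0.682
vertex -3.043 1.016 0.578
endloop
endfacet
facet normal 0.891 0.455 -0.007
outer loop
vertex -2.829 0.59 0.113
vertex -3.043 1.016 0.578
vertex -2.49 -0.056 1.338
endloop
endfacet
facet normal -0.777 0.242 -0.580
outer loop
vertex -3.043 1.016 0.578
vertex -3.37 0.216 0.682
vertex -3.449 0.973 1.104
endloop
endfacet
facet normal 0.575 0.649 0.497
outer loop
vertex -3.043 1.016 0.578
vertex -3.449 0.973 1.104
vertex -2.49 -0.056 1.338
endloop
endfacet
facet normal -0.778 0.242 -0.580
outer loop
vertex -3.449 0.973 1.104
vertex -3.37 0.216 0.682
vertex -3.808 0.487 1.383
endloop
endfacet
facet normal 0.188 0.381 0.905
outer loop
vertex -3.449 0.973 1.104
vertex -3.808 0.487 1.383
vertex -2.49 -0.056 1.338
endloop
endfacet
facet normal -0.779 0.241 -0.580
outer loop
vertex -3.808 0.487 1.383
vertex -3.37 0.216 0.682
vertex -3.91 -0.158 1.252
endloop
endfacet
facet normal -0.046 -0.192 0.980
outer loop
vertex -3.808 0.487 1.383
vertex -3.91 -0.158 1.252
vertex -2.49 -0.056 1.338
endloop
endfacet
facet normal -0.779 0.242 -0.579
outer loop
vertex -3.91 -0.158 1.252
vertex -3.37 0.216 0.682
vertex -3.696 -0.583 0.787
endloop
endfacet
facet normal 0.012 -0.735 0.678
outer loop
vertex -3.91 -0.158 1.252
vertex -3.696 -0.583 0.787
vertex -2.49 -0.056 1.338
endloop
endfacet
facet normal -0.778 0.241 -0.581
outer loop
vertex -3.696 -0.583 0.787
vertex -3.37 0.216 0.682
vertex -3.29 -0.54 0.261
endloop
endfacet
facet normal 0.326 -0.929 0.176
outer loop
vertex -3.696 -0.583 0.787
vertex -3.29 -0.54 0.261
vertex -2.49 -0.056 1.338
endloop
endfacet
facet normal -0.778 0.241 -0.580
outer loop
vertex -3.29 -0.54 0.261
vertex -3.37 0.216 0.682
vertex -2.931 -0.054 -0.019
endloop
endfacet
facet normal 0.713 -0.661 -0.233
outer loop
vertex -3.29 -0.54 0.261
vertex -2.931 -0.054 -0.019
vertex -2.49 -0.056 1.338
endloop
endfacet
facet normal -0.778 0.242 -0.580
outer loop
vertex -2.931 -0.054 -0.019
vertex -3.37 0.216 0.682
vertex -2.829 0.59 0.113
endloop
endfacet
facet normal 0.947 -0.087 -0.308
outer loop
vertex -2.931 -0.054 -0.019
vertex -2.829 0.59 0.113
vertex -2.49 -0.056 1.338
endloop
endfacet

endsolid


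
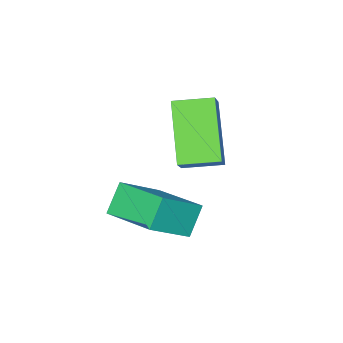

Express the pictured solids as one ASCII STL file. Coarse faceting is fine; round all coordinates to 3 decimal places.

solid 
facet normal -0.635 0.760 0.138
outer loop
vertex -3.366 -3.977 4.096
vertex -2.741 -3.594 4.861
vertex -2.273 -2.796 2.611
endloop
endfacet
facet normal -0.590 -0.362 -0.722
outer loop
vertex -1.479 -3.746 2.439
vertex -3.366 -3.977 4.096
vertex -2.273 -2.796 2.611
endloop
endfacet
facet normal -0.635 0.760 0.137
outer loop
vertex -2.273 -2.796 2.611
vertex -2.741 -3.594 4.861
vertex -1.648 -2.412 3.376
endloop
endfacet
facet normal 0.499 0.540 -0.678
outer loop
vertex -1.648 -2.412 3.376
vertex -1.479 -3.746 2.439
vertex -2.273 -2.796 2.611
endloop
endfacet
facet normal -0.499 -0.540 0.678
outer loop
vertex -3.366 -3.977 4.096
vertex -1.947 -4.544 4.689
vertex -2.741 -3.594 4.861
endloop
endfacet
facet normal -0.590 -0.362 -0.722
outer loop
vertex -2.572 -4.928 3.924
vertex -3.366 -3.977 4.096
vertex -1.479 -3.746 2.439
endloop
endfacet
facet normal -0.499 -0.539 0.678
outer loop
vertex -2.572 -4.928 3.924
vertex -1.947 -4.544 4.689
vertex -3.366 -3.977 4.096
endloop
endfacet
facet normal 0.590 0.362 0.722
outer loop
vertex -2.741 -3.594 4.861
vertex -1.947 -4.544 4.689
vertex -1.648 -2.412 3.376
endloop
endfacet
facet normal 0.499 0.539 -0.678
outer loop
vertex -0.854 -3.363 3.204
vertex -1.479 -3.746 2.439
vertex -1.648 -2.412 3.376
endloop
endfacet
facet normal 0.590 0.362 0.722
outer loop
vertex -1.648 -2.412 3.376
vertex -1.947 -4.544 4.689
vertex -0.854 -3.363 3.204
endloop
endfacet
facet normal 0.635 -0.760 -0.138
outer loop
vertex -0.854 -3.363 3.204
vertex -2.572 -4.928 3.924
vertex -1.479 -3.746 2.439
endloop
endfacet
facet normal 0.635 -0.760 -0.137
outer loop
vertex -1.947 -4.544 4.689
vertex -2.572 -4.928 3.924
vertex -0.854 -3.363 3.204
endloop
endfacet
facet normal -0.764 0.163 -0.624
outer loop
vertex -0.774 -3.958 1.778
vertex -0.697 -2.294 2.119
vertex -0.073 -3.821 0.955
endloop
endfacet
facet normal -0.045 -0.978 -0.201
outer loop
vertex 1.257 -4.106 2.041
vertex -0.774 -3.958 1.778
vertex -0.073 -3.821 0.955
endloop
endfacet
facet normal -0.764 0.164 -0.624
outer loop
vertex -0.073 -3.821 0.955
vertex -0.697 -2.294 2.119
vertex 0.005 -2.158 1.296
endloop
endfacet
facet normal 0.643 0.125 -0.755
outer loop
vertex 0.005 -2.158 1.296
vertex 1.257 -4.106 2.041
vertex -0.073 -3.821 0.955
endloop
endfacet
facet normal -0.643 -0.125 0.755
outer loop
vertex -0.774 -3.958 1.778
vertex 0.633 -2.579 3.205
vertex -0.697 -2.294 2.119
endloop
endfacet
facet normal -0.045 -0.979 -0.200
outer loop
vertex 0.555 -4.242 2.864
vertex -0.774 -3.958 1.778
vertex 1.257 -4.106 2.041
endloop
endfacet
facet normal -0.644 -0.125 0.755
outer loop
vertex 0.555 -4.242 2.864
vertex 0.633 -2.579 3.205
vertex -0.774 -3.958 1.778
endloop
endfacet
facet normal 0.046 0.979 0.201
outer loop
vertex -0.697 -2.294 2.119
vertex 0.633 -2.579 3.205
vertex 0.005 -2.158 1.296
endloop
endfacet
facet normal 0.644 0.125 -0.755
outer loop
vertex 1.334 -2.442 2.382
vertex 1.257 -4.106 2.041
vertex 0.005 -2.158 1.296
endloop
endfacet
facet normal 0.045 0.979 0.201
outer loop
vertex 0.005 -2.158 1.296
vertex 0.633 -2.579 3.205
vertex 1.334 -2.442 2.382
endloop
endfacet
facet normal 0.764 -0.163 0.624
outer loop
vertex 1.334 -2.442 2.382
vertex 0.555 -4.242 2.864
vertex 1.257 -4.106 2.041
endloop
endfacet
facet normal 0.764 -0.164 0.624
outer loop
vertex 0.633 -2.579 3.205
vertex 0.555 -4.242 2.864
vertex 1.334 -2.442 2.382
endloop
endfacet

endsolid


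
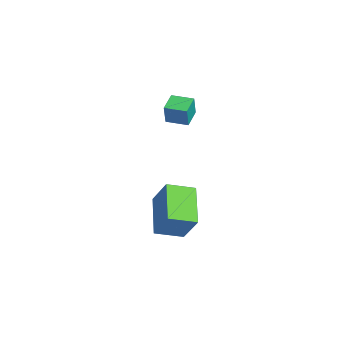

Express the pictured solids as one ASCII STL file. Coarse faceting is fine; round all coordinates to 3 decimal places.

solid 
facet normal -0.511 -0.859 0.031
outer loop
vertex -1.192 -0.653 0.544
vertex -1.926 -0.206 0.812
vertex -1.449 -0.533 -0.362
endloop
endfacet
facet normal 0.816 -0.496 -0.297
outer loop
vertex -0.974 0.266 -0.392
vertex -1.192 -0.653 0.544
vertex -1.449 -0.533 -0.362
endloop
endfacet
facet normal -0.511 -0.859 0.032
outer loop
vertex -1.449 -0.533 -0.362
vertex -1.926 -0.206 0.812
vertex -2.184 -0.086 -0.095
endloop
endfacet
facet normal -0.271 0.125 -0.955
outer loop
vertex -2.184 -0.086 -0.095
vertex -0.974 0.266 -0.392
vertex -1.449 -0.533 -0.362
endloop
endfacet
facet normal 0.272 -0.126 0.954
outer loop
vertex -1.192 -0.653 0.544
vertex -1.451 0.593 0.782
vertex -1.926 -0.206 0.812
endloop
endfacet
facet normal 0.815 -0.497 -0.298
outer loop
vertex -0.716 0.146 0.515
vertex -1.192 -0.653 0.544
vertex -0.974 0.266 -0.392
endloop
endfacet
facet normal 0.270 -0.126 0.955
outer loop
vertex -0.716 0.146 0.515
vertex -1.451 0.593 0.782
vertex -1.192 -0.653 0.544
endloop
endfacet
facet normal -0.816 0.496 0.298
outer loop
vertex -1.926 -0.206 0.812
vertex -1.451 0.593 0.782
vertex -2.184 -0.086 -0.095
endloop
endfacet
facet normal -0.271 0.127 -0.954
outer loop
vertex -1.708 0.713 -0.124
vertex -0.974 0.266 -0.392
vertex -2.184 -0.086 -0.095
endloop
endfacet
facet normal -0.816 0.497 0.297
outer loop
vertex -2.184 -0.086 -0.095
vertex -1.451 0.593 0.782
vertex -1.708 0.713 -0.124
endloop
endfacet
facet normal 0.511 0.859 -0.032
outer loop
vertex -1.708 0.713 -0.124
vertex -0.716 0.146 0.515
vertex -0.974 0.266 -0.392
endloop
endfacet
facet normal 0.511 0.859 -0.031
outer loop
vertex -1.451 0.593 0.782
vertex -0.716 0.146 0.515
vertex -1.708 0.713 -0.124
endloop
endfacet
facet normal -0.505 -0.252 -0.825
outer loop
vertex 3.385 -1.977 -3.468
vertex 1.84 -1.708 -2.605
vertex 3.388 -0.858 -3.812
endloop
endfacet
facet normal 0.863 -0.150 -0.482
outer loop
vertex 4.12 -0.492 -2.615
vertex 3.385 -1.977 -3.468
vertex 3.388 -0.858 -3.812
endloop
endfacet
facet normal -0.505 -0.252 -0.825
outer loop
vertex 3.388 -0.858 -3.812
vertex 1.84 -1.708 -2.605
vertex 1.843 -0.589 -2.949
endloop
endfacet
facet normal 0.002 0.956 -0.294
outer loop
vertex 1.843 -0.589 -2.949
vertex 4.12 -0.492 -2.615
vertex 3.388 -0.858 -3.812
endloop
endfacet
facet normal -0.002 -0.956 0.294
outer loop
vertex 3.385 -1.977 -3.468
vertex 2.572 -1.342 -1.408
vertex 1.84 -1.708 -2.605
endloop
endfacet
facet normal 0.863 -0.150 -0.482
outer loop
vertex 4.117 -1.611 -2.271
vertex 3.385 -1.977 -3.468
vertex 4.12 -0.492 -2.615
endloop
endfacet
facet normal -0.002 -0.956 0.294
outer loop
vertex 4.117 -1.611 -2.271
vertex 2.572 -1.342 -1.408
vertex 3.385 -1.977 -3.468
endloop
endfacet
facet normal -0.863 0.150 0.482
outer loop
vertex 1.84 -1.708 -2.605
vertex 2.572 -1.342 -1.408
vertex 1.843 -0.589 -2.949
endloop
endfacet
facet normal 0.002 0.956 -0.294
outer loop
vertex 2.575 -0.223 -1.752
vertex 4.12 -0.492 -2.615
vertex 1.843 -0.589 -2.949
endloop
endfacet
facet normal -0.863 0.150 0.482
outer loop
vertex 1.843 -0.589 -2.949
vertex 2.572 -1.342 -1.408
vertex 2.575 -0.223 -1.752
endloop
endfacet
facet normal 0.505 0.252 0.825
outer loop
vertex 2.575 -0.223 -1.752
vertex 4.117 -1.611 -2.271
vertex 4.12 -0.492 -2.615
endloop
endfacet
facet normal 0.505 0.252 0.825
outer loop
vertex 2.572 -1.342 -1.408
vertex 4.117 -1.611 -2.271
vertex 2.575 -0.223 -1.752
endloop
endfacet

endsolid


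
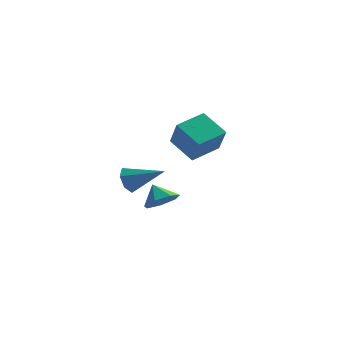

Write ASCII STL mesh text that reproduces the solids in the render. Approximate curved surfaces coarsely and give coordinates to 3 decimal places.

solid 
facet normal 0.508 -0.472 -0.721
outer loop
vertex -2.377 3.492 -4.331
vertex -2.88 2.682 -4.155
vertex -3.088 3.401 -4.772
endloop
endfacet
facet normal -0.166 0.984 0.065
outer loop
vertex -2.377 3.492 -4.331
vertex -3.088 3.401 -4.772
vertex -3.48 3.238 -3.305
endloop
endfacet
facet normal 0.508 -0.472 -0.721
outer loop
vertex -3.088 3.401 -4.772
vertex -2.88 2.682 -4.155
vertex -3.643 2.768 -4.749
endloop
endfacet
facet normal -0.748 0.651 -0.128
outer loop
vertex -3.088 3.401 -4.772
vertex -3.643 2.768 -4.749
vertex -3.48 3.238 -3.305
endloop
endfacet
facet normal 0.508 -0.471 -0.721
outer loop
vertex -3.643 2.768 -4.749
vertex -2.88 2.682 -4.155
vertex -3.623 2.07 -4.279
endloop
endfacet
facet normal -0.994 0.039 0.100
outer loop
vertex -3.643 2.768 -4.749
vertex -3.623 2.07 -4.279
vertex -3.48 3.238 -3.305
endloop
endfacet
facet normal 0.508 -0.471 -0.721
outer loop
vertex -3.623 2.07 -4.279
vertex -2.88 2.682 -4.155
vertex -3.044 1.833 -3.716
endloop
endfacet
facet normal -0.719 -0.391 0.575
outer loop
vertex -3.623 2.07 -4.279
vertex -3.044 1.833 -3.716
vertex -3.48 3.238 -3.305
endloop
endfacet
facet normal 0.508 -0.471 -0.721
outer loop
vertex -3.044 1.833 -3.716
vertex -2.88 2.682 -4.155
vertex -2.342 2.235 -3.484
endloop
endfacet
facet normal -0.130 -0.315 0.940
outer loop
vertex -3.044 1.833 -3.716
vertex -2.342 2.235 -3.484
vertex -3.48 3.238 -3.305
endloop
endfacet
facet normal 0.507 -0.472 -0.721
outer loop
vertex -2.342 2.235 -3.484
vertex -2.88 2.682 -4.155
vertex -2.045 2.973 -3.758
endloop
endfacet
facet normal 0.329 0.209 0.921
outer loop
vertex -2.342 2.235 -3.484
vertex -2.045 2.973 -3.758
vertex -3.48 3.238 -3.305
endloop
endfacet
facet normal 0.507 -0.472 -0.721
outer loop
vertex -2.045 2.973 -3.758
vertex -2.88 2.682 -4.155
vertex -2.377 3.492 -4.331
endloop
endfacet
facet normal 0.313 0.787 0.531
outer loop
vertex -2.045 2.973 -3.758
vertex -2.377 3.492 -4.331
vertex -3.48 3.238 -3.305
endloop
endfacet
facet normal -0.903 0.090 -0.421
outer loop
vertex -3.83 0.415 -2.579
vertex -4.088 0.82 -1.939
vertex -3.749 1.103 -2.605
endloop
endfacet
facet normal 0.697 -0.109 -0.709
outer loop
vertex -3.83 0.415 -2.579
vertex -3.749 1.103 -2.605
vertex -2.292 0.64 -1.101
endloop
endfacet
facet normal -0.903 0.090 -0.421
outer loop
vertex -3.749 1.103 -2.605
vertex -4.088 0.82 -1.939
vertex -3.923 1.579 -2.13
endloop
endfacet
facet normal 0.637 0.649 -0.417
outer loop
vertex -3.749 1.103 -2.605
vertex -3.923 1.579 -2.13
vertex -2.292 0.64 -1.101
endloop
endfacet
facet normal -0.902 0.090 -0.422
outer loop
vertex -3.923 1.579 -2.13
vertex -4.088 0.82 -1.939
vertex -4.222 1.482 -1.511
endloop
endfacet
facet normal 0.328 0.896 0.299
outer loop
vertex -3.923 1.579 -2.13
vertex -4.222 1.482 -1.511
vertex -2.292 0.64 -1.101
endloop
endfacet
facet normal -0.903 0.089 -0.420
outer loop
vertex -4.222 1.482 -1.511
vertex -4.088 0.82 -1.939
vertex -4.419 0.887 -1.214
endloop
endfacet
facet normal 0.004 0.446 0.895
outer loop
vertex -4.222 1.482 -1.511
vertex -4.419 0.887 -1.214
vertex -2.292 0.64 -1.101
endloop
endfacet
facet normal -0.903 0.090 -0.421
outer loop
vertex -4.419 0.887 -1.214
vertex -4.088 0.82 -1.939
vertex -4.368 0.241 -1.462
endloop
endfacet
facet normal -0.091 -0.363 0.927
outer loop
vertex -4.419 0.887 -1.214
vertex -4.368 0.241 -1.462
vertex -2.292 0.64 -1.101
endloop
endfacet
facet normal -0.903 0.090 -0.420
outer loop
vertex -4.368 0.241 -1.462
vertex -4.088 0.82 -1.939
vertex -4.106 0.031 -2.07
endloop
endfacet
facet normal 0.113 -0.923 0.368
outer loop
vertex -4.368 0.241 -1.462
vertex -4.106 0.031 -2.07
vertex -2.292 0.64 -1.101
endloop
endfacet
facet normal -0.902 0.091 -0.421
outer loop
vertex -4.106 0.031 -2.07
vertex -4.088 0.82 -1.939
vertex -3.83 0.415 -2.579
endloop
endfacet
facet normal 0.464 -0.810 -0.359
outer loop
vertex -4.106 0.031 -2.07
vertex -3.83 0.415 -2.579
vertex -2.292 0.64 -1.101
endloop
endfacet
facet normal -0.614 -0.761 -0.208
outer loop
vertex -1.328 -1.2 2.783
vertex -1.793 -0.447 1.402
vertex -0.135 -1.942 1.976
endloop
endfacet
facet normal 0.284 -0.459 0.842
outer loop
vertex 0.873 -0.693 2.318
vertex -1.328 -1.2 2.783
vertex -0.135 -1.942 1.976
endloop
endfacet
facet normal -0.614 -0.761 -0.209
outer loop
vertex -0.135 -1.942 1.976
vertex -1.793 -0.447 1.402
vertex -0.599 -1.189 0.596
endloop
endfacet
facet normal 0.737 -0.458 -0.498
outer loop
vertex -0.599 -1.189 0.596
vertex 0.873 -0.693 2.318
vertex -0.135 -1.942 1.976
endloop
endfacet
facet normal -0.736 0.458 0.498
outer loop
vertex -1.328 -1.2 2.783
vertex -0.785 0.802 1.744
vertex -1.793 -0.447 1.402
endloop
endfacet
facet normal 0.284 -0.459 0.842
outer loop
vertex -0.321 0.049 3.124
vertex -1.328 -1.2 2.783
vertex 0.873 -0.693 2.318
endloop
endfacet
facet normal -0.737 0.458 0.498
outer loop
vertex -0.321 0.049 3.124
vertex -0.785 0.802 1.744
vertex -1.328 -1.2 2.783
endloop
endfacet
facet normal -0.283 0.459 -0.842
outer loop
vertex -1.793 -0.447 1.402
vertex -0.785 0.802 1.744
vertex -0.599 -1.189 0.596
endloop
endfacet
facet normal 0.737 -0.458 -0.498
outer loop
vertex 0.408 0.06 0.937
vertex 0.873 -0.693 2.318
vertex -0.599 -1.189 0.596
endloop
endfacet
facet normal -0.284 0.459 -0.842
outer loop
vertex -0.599 -1.189 0.596
vertex -0.785 0.802 1.744
vertex 0.408 0.06 0.937
endloop
endfacet
facet normal 0.614 0.761 0.208
outer loop
vertex 0.408 0.06 0.937
vertex -0.321 0.049 3.124
vertex 0.873 -0.693 2.318
endloop
endfacet
facet normal 0.614 0.761 0.209
outer loop
vertex -0.785 0.802 1.744
vertex -0.321 0.049 3.124
vertex 0.408 0.06 0.937
endloop
endfacet

endsolid


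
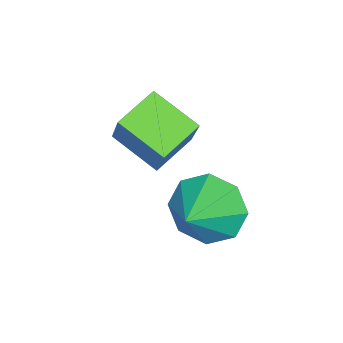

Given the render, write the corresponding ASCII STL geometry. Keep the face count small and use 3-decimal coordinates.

solid 
facet normal -0.875 -0.041 -0.483
outer loop
vertex -2.863 -1.518 -2.871
vertex -3.227 -1.045 -2.252
vertex -2.826 -0.872 -2.993
endloop
endfacet
facet normal 0.875 -0.138 -0.464
outer loop
vertex -2.863 -1.518 -2.871
vertex -2.826 -0.872 -2.993
vertex -2.133 -0.995 -1.648
endloop
endfacet
facet normal -0.875 -0.039 -0.483
outer loop
vertex -2.826 -0.872 -2.993
vertex -3.227 -1.045 -2.252
vertex -3.023 -0.328 -2.68
endloop
endfacet
facet normal 0.790 0.494 -0.362
outer loop
vertex -2.826 -0.872 -2.993
vertex -3.023 -0.328 -2.68
vertex -2.133 -0.995 -1.648
endloop
endfacet
facet normal -0.875 -0.039 -0.482
outer loop
vertex -3.023 -0.328 -2.68
vertex -3.227 -1.045 -2.252
vertex -3.339 -0.203 -2.117
endloop
endfacet
facet normal 0.518 0.849 0.102
outer loop
vertex -3.023 -0.328 -2.68
vertex -3.339 -0.203 -2.117
vertex -2.133 -0.995 -1.648
endloop
endfacet
facet normal -0.875 -0.039 -0.483
outer loop
vertex -3.339 -0.203 -2.117
vertex -3.227 -1.045 -2.252
vertex -3.59 -0.572 -1.632
endloop
endfacet
facet normal 0.216 0.720 0.660
outer loop
vertex -3.339 -0.203 -2.117
vertex -3.59 -0.572 -1.632
vertex -2.133 -0.995 -1.648
endloop
endfacet
facet normal -0.875 -0.039 -0.483
outer loop
vertex -3.59 -0.572 -1.632
vertex -3.227 -1.045 -2.252
vertex -3.628 -1.217 -1.511
endloop
endfacet
facet normal 0.063 0.180 0.982
outer loop
vertex -3.59 -0.572 -1.632
vertex -3.628 -1.217 -1.511
vertex -2.133 -0.995 -1.648
endloop
endfacet
facet normal -0.875 -0.040 -0.483
outer loop
vertex -3.628 -1.217 -1.511
vertex -3.227 -1.045 -2.252
vertex -3.431 -1.762 -1.823
endloop
endfacet
facet normal 0.148 -0.451 0.880
outer loop
vertex -3.628 -1.217 -1.511
vertex -3.431 -1.762 -1.823
vertex -2.133 -0.995 -1.648
endloop
endfacet
facet normal -0.875 -0.040 -0.483
outer loop
vertex -3.431 -1.762 -1.823
vertex -3.227 -1.045 -2.252
vertex -3.114 -1.887 -2.387
endloop
endfacet
facet normal 0.421 -0.807 0.415
outer loop
vertex -3.431 -1.762 -1.823
vertex -3.114 -1.887 -2.387
vertex -2.133 -0.995 -1.648
endloop
endfacet
facet normal -0.874 -0.040 -0.484
outer loop
vertex -3.114 -1.887 -2.387
vertex -3.227 -1.045 -2.252
vertex -2.863 -1.518 -2.871
endloop
endfacet
facet normal 0.722 -0.677 -0.142
outer loop
vertex -3.114 -1.887 -2.387
vertex -2.863 -1.518 -2.871
vertex -2.133 -0.995 -1.648
endloop
endfacet
facet normal -0.889 0.293 0.352
outer loop
vertex -4.201 -2.76 0.061
vertex -4.05 -1.646 -0.484
vertex -4.841 -3.261 -1.139
endloop
endfacet
facet normal -0.120 -0.892 0.436
outer loop
vertex -3.89 -3.574 -1.516
vertex -4.201 -2.76 0.061
vertex -4.841 -3.261 -1.139
endloop
endfacet
facet normal -0.889 0.292 0.352
outer loop
vertex -4.841 -3.261 -1.139
vertex -4.05 -1.646 -0.484
vertex -4.691 -2.147 -1.685
endloop
endfacet
facet normal -0.442 -0.346 -0.828
outer loop
vertex -4.691 -2.147 -1.685
vertex -3.89 -3.574 -1.516
vertex -4.841 -3.261 -1.139
endloop
endfacet
facet normal 0.442 0.345 0.828
outer loop
vertex -4.201 -2.76 0.061
vertex -3.099 -1.959 -0.861
vertex -4.05 -1.646 -0.484
endloop
endfacet
facet normal -0.121 -0.892 0.436
outer loop
vertex -3.249 -3.073 -0.315
vertex -4.201 -2.76 0.061
vertex -3.89 -3.574 -1.516
endloop
endfacet
facet normal 0.441 0.346 0.828
outer loop
vertex -3.249 -3.073 -0.315
vertex -3.099 -1.959 -0.861
vertex -4.201 -2.76 0.061
endloop
endfacet
facet normal 0.121 0.892 -0.436
outer loop
vertex -4.05 -1.646 -0.484
vertex -3.099 -1.959 -0.861
vertex -4.691 -2.147 -1.685
endloop
endfacet
facet normal -0.441 -0.346 -0.828
outer loop
vertex -3.739 -2.46 -2.061
vertex -3.89 -3.574 -1.516
vertex -4.691 -2.147 -1.685
endloop
endfacet
facet normal 0.121 0.892 -0.437
outer loop
vertex -4.691 -2.147 -1.685
vertex -3.099 -1.959 -0.861
vertex -3.739 -2.46 -2.061
endloop
endfacet
facet normal 0.889 -0.293 -0.352
outer loop
vertex -3.739 -2.46 -2.061
vertex -3.249 -3.073 -0.315
vertex -3.89 -3.574 -1.516
endloop
endfacet
facet normal 0.889 -0.292 -0.352
outer loop
vertex -3.099 -1.959 -0.861
vertex -3.249 -3.073 -0.315
vertex -3.739 -2.46 -2.061
endloop
endfacet

endsolid


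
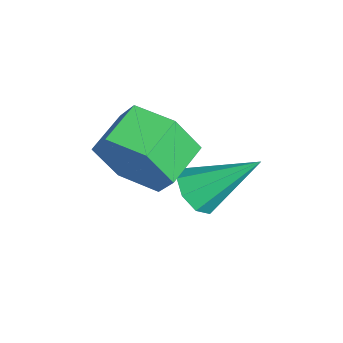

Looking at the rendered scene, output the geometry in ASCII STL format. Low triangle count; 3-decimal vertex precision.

solid 
facet normal 0.849 -0.435 -0.299
outer loop
vertex 1.87 -2.905 2.99
vertex 1.397 -3.269 2.176
vertex 1.846 -2.366 2.136
endloop
endfacet
facet normal 0.528 0.725 0.443
outer loop
vertex 1.87 -2.905 2.99
vertex 1.846 -2.366 2.136
vertex 0.936 -2.426 3.319
endloop
endfacet
facet normal 0.528 0.725 0.443
outer loop
vertex 0.936 -2.426 3.319
vertex 1.846 -2.366 2.136
vertex 0.912 -1.887 2.465
endloop
endfacet
facet normal -0.850 0.435 0.298
outer loop
vertex 0.936 -2.426 3.319
vertex 0.912 -1.887 2.465
vertex 0.463 -2.791 2.504
endloop
endfacet
facet normal 0.849 -0.435 -0.299
outer loop
vertex 1.846 -2.366 2.136
vertex 1.397 -3.269 2.176
vertex 1.373 -2.73 1.322
endloop
endfacet
facet normal 0.243 0.825 -0.510
outer loop
vertex 1.846 -2.366 2.136
vertex 1.373 -2.73 1.322
vertex 0.912 -1.887 2.465
endloop
endfacet
facet normal 0.243 0.825 -0.510
outer loop
vertex 0.912 -1.887 2.465
vertex 1.373 -2.73 1.322
vertex 0.439 -2.251 1.651
endloop
endfacet
facet normal -0.849 0.435 0.299
outer loop
vertex 0.912 -1.887 2.465
vertex 0.439 -2.251 1.651
vertex 0.463 -2.791 2.504
endloop
endfacet
facet normal 0.850 -0.435 -0.298
outer loop
vertex 1.373 -2.73 1.322
vertex 1.397 -3.269 2.176
vertex 0.924 -3.634 1.361
endloop
endfacet
facet normal -0.284 0.100 -0.953
outer loop
vertex 1.373 -2.73 1.322
vertex 0.924 -3.634 1.361
vertex 0.439 -2.251 1.651
endloop
endfacet
facet normal -0.284 0.100 -0.953
outer loop
vertex 0.439 -2.251 1.651
vertex 0.924 -3.634 1.361
vertex -0.01 -3.155 1.69
endloop
endfacet
facet normal -0.849 0.435 0.299
outer loop
vertex 0.439 -2.251 1.651
vertex -0.01 -3.155 1.69
vertex 0.463 -2.791 2.504
endloop
endfacet
facet normal 0.850 -0.435 -0.298
outer loop
vertex 0.924 -3.634 1.361
vertex 1.397 -3.269 2.176
vertex 0.948 -4.173 2.215
endloop
endfacet
facet normal -0.528 -0.725 -0.443
outer loop
vertex 0.924 -3.634 1.361
vertex 0.948 -4.173 2.215
vertex -0.01 -3.155 1.69
endloop
endfacet
facet normal -0.528 -0.725 -0.443
outer loop
vertex -0.01 -3.155 1.69
vertex 0.948 -4.173 2.215
vertex 0.014 -3.694 2.544
endloop
endfacet
facet normal -0.849 0.435 0.299
outer loop
vertex -0.01 -3.155 1.69
vertex 0.014 -3.694 2.544
vertex 0.463 -2.791 2.504
endloop
endfacet
facet normal 0.849 -0.435 -0.299
outer loop
vertex 0.948 -4.173 2.215
vertex 1.397 -3.269 2.176
vertex 1.421 -3.809 3.029
endloop
endfacet
facet normal -0.243 -0.825 0.510
outer loop
vertex 0.948 -4.173 2.215
vertex 1.421 -3.809 3.029
vertex 0.014 -3.694 2.544
endloop
endfacet
facet normal -0.243 -0.825 0.510
outer loop
vertex 0.014 -3.694 2.544
vertex 1.421 -3.809 3.029
vertex 0.487 -3.33 3.358
endloop
endfacet
facet normal -0.849 0.435 0.299
outer loop
vertex 0.014 -3.694 2.544
vertex 0.487 -3.33 3.358
vertex 0.463 -2.791 2.504
endloop
endfacet
facet normal 0.849 -0.435 -0.299
outer loop
vertex 1.421 -3.809 3.029
vertex 1.397 -3.269 2.176
vertex 1.87 -2.905 2.99
endloop
endfacet
facet normal 0.284 -0.100 0.953
outer loop
vertex 1.421 -3.809 3.029
vertex 1.87 -2.905 2.99
vertex 0.487 -3.33 3.358
endloop
endfacet
facet normal 0.284 -0.100 0.953
outer loop
vertex 0.487 -3.33 3.358
vertex 1.87 -2.905 2.99
vertex 0.936 -2.426 3.319
endloop
endfacet
facet normal -0.850 0.435 0.298
outer loop
vertex 0.487 -3.33 3.358
vertex 0.936 -2.426 3.319
vertex 0.463 -2.791 2.504
endloop
endfacet
facet normal -0.000 -0.758 -0.652
outer loop
vertex 1.076 -1.979 0.439
vertex 0.44 -2.028 0.496
vertex 0.837 -1.7 0.115
endloop
endfacet
facet normal 0.829 0.540 -0.146
outer loop
vertex 1.076 -1.979 0.439
vertex 0.837 -1.7 0.115
vertex 0.44 -0.672 1.664
endloop
endfacet
facet normal -0.000 -0.758 -0.652
outer loop
vertex 0.837 -1.7 0.115
vertex 0.44 -2.028 0.496
vertex 0.366 -1.613 0.014
endloop
endfacet
facet normal 0.259 0.834 -0.487
outer loop
vertex 0.837 -1.7 0.115
vertex 0.366 -1.613 0.014
vertex 0.44 -0.672 1.664
endloop
endfacet
facet normal 0.000 -0.758 -0.652
outer loop
vertex 0.366 -1.613 0.014
vertex 0.44 -2.028 0.496
vertex -0.062 -1.769 0.195
endloop
endfacet
facet normal -0.463 0.779 -0.423
outer loop
vertex 0.366 -1.613 0.014
vertex -0.062 -1.769 0.195
vertex 0.44 -0.672 1.664
endloop
endfacet
facet normal -0.000 -0.758 -0.652
outer loop
vertex -0.062 -1.769 0.195
vertex 0.44 -2.028 0.496
vertex -0.196 -2.076 0.552
endloop
endfacet
facet normal -0.913 0.408 0.008
outer loop
vertex -0.062 -1.769 0.195
vertex -0.196 -2.076 0.552
vertex 0.44 -0.672 1.664
endloop
endfacet
facet normal -0.000 -0.757 -0.654
outer loop
vertex -0.196 -2.076 0.552
vertex 0.44 -2.028 0.496
vertex 0.043 -2.356 0.876
endloop
endfacet
facet normal -0.829 -0.065 0.556
outer loop
vertex -0.196 -2.076 0.552
vertex 0.043 -2.356 0.876
vertex 0.44 -0.672 1.664
endloop
endfacet
facet normal 0.000 -0.757 -0.653
outer loop
vertex 0.043 -2.356 0.876
vertex 0.44 -2.028 0.496
vertex 0.514 -2.443 0.977
endloop
endfacet
facet normal -0.259 -0.359 0.897
outer loop
vertex 0.043 -2.356 0.876
vertex 0.514 -2.443 0.977
vertex 0.44 -0.672 1.664
endloop
endfacet
facet normal -0.000 -0.757 -0.653
outer loop
vertex 0.514 -2.443 0.977
vertex 0.44 -2.028 0.496
vertex 0.942 -2.287 0.796
endloop
endfacet
facet normal 0.463 -0.304 0.833
outer loop
vertex 0.514 -2.443 0.977
vertex 0.942 -2.287 0.796
vertex 0.44 -0.672 1.664
endloop
endfacet
facet normal -0.000 -0.757 -0.653
outer loop
vertex 0.942 -2.287 0.796
vertex 0.44 -2.028 0.496
vertex 1.076 -1.979 0.439
endloop
endfacet
facet normal 0.913 0.068 0.402
outer loop
vertex 0.942 -2.287 0.796
vertex 1.076 -1.979 0.439
vertex 0.44 -0.672 1.664
endloop
endfacet

endsolid


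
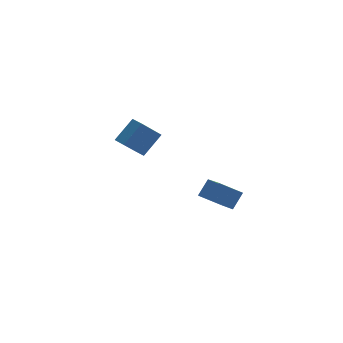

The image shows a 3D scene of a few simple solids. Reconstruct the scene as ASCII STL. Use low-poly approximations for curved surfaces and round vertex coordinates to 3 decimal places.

solid 
facet normal -0.813 0.256 0.523
outer loop
vertex -1.053 -4.707 -2.718
vertex -0.301 -4.263 -1.768
vertex -1.035 -2.801 -3.623
endloop
endfacet
facet normal -0.583 -0.344 -0.736
outer loop
vertex 0.281 -3.217 -4.472
vertex -1.053 -4.707 -2.718
vertex -1.035 -2.801 -3.623
endloop
endfacet
facet normal -0.812 0.257 0.524
outer loop
vertex -1.035 -2.801 -3.623
vertex -0.301 -4.263 -1.768
vertex -0.283 -2.357 -2.674
endloop
endfacet
facet normal 0.009 0.903 -0.429
outer loop
vertex -0.283 -2.357 -2.674
vertex 0.281 -3.217 -4.472
vertex -1.035 -2.801 -3.623
endloop
endfacet
facet normal -0.009 -0.903 0.429
outer loop
vertex -1.053 -4.707 -2.718
vertex 1.015 -4.679 -2.617
vertex -0.301 -4.263 -1.768
endloop
endfacet
facet normal -0.583 -0.344 -0.736
outer loop
vertex 0.263 -5.123 -3.566
vertex -1.053 -4.707 -2.718
vertex 0.281 -3.217 -4.472
endloop
endfacet
facet normal -0.009 -0.903 0.429
outer loop
vertex 0.263 -5.123 -3.566
vertex 1.015 -4.679 -2.617
vertex -1.053 -4.707 -2.718
endloop
endfacet
facet normal 0.583 0.344 0.736
outer loop
vertex -0.301 -4.263 -1.768
vertex 1.015 -4.679 -2.617
vertex -0.283 -2.357 -2.674
endloop
endfacet
facet normal 0.009 0.903 -0.429
outer loop
vertex 1.033 -2.773 -3.522
vertex 0.281 -3.217 -4.472
vertex -0.283 -2.357 -2.674
endloop
endfacet
facet normal 0.583 0.344 0.736
outer loop
vertex -0.283 -2.357 -2.674
vertex 1.015 -4.679 -2.617
vertex 1.033 -2.773 -3.522
endloop
endfacet
facet normal 0.813 -0.256 -0.523
outer loop
vertex 1.033 -2.773 -3.522
vertex 0.263 -5.123 -3.566
vertex 0.281 -3.217 -4.472
endloop
endfacet
facet normal 0.812 -0.256 -0.524
outer loop
vertex 1.015 -4.679 -2.617
vertex 0.263 -5.123 -3.566
vertex 1.033 -2.773 -3.522
endloop
endfacet
facet normal -0.669 -0.176 0.722
outer loop
vertex -2.502 3.473 -0.91
vertex -2.804 4.382 -0.969
vertex -3.781 2.964 -2.22
endloop
endfacet
facet normal 0.315 -0.947 0.061
outer loop
vertex -2.436 3.318 -3.671
vertex -2.502 3.473 -0.91
vertex -3.781 2.964 -2.22
endloop
endfacet
facet normal -0.669 -0.176 0.722
outer loop
vertex -3.781 2.964 -2.22
vertex -2.804 4.382 -0.969
vertex -4.083 3.874 -2.278
endloop
endfacet
facet normal -0.673 -0.267 -0.689
outer loop
vertex -4.083 3.874 -2.278
vertex -2.436 3.318 -3.671
vertex -3.781 2.964 -2.22
endloop
endfacet
facet normal 0.673 0.268 0.689
outer loop
vertex -2.502 3.473 -0.91
vertex -1.459 4.736 -2.42
vertex -2.804 4.382 -0.969
endloop
endfacet
facet normal 0.314 -0.947 0.061
outer loop
vertex -1.157 3.826 -2.362
vertex -2.502 3.473 -0.91
vertex -2.436 3.318 -3.671
endloop
endfacet
facet normal 0.674 0.267 0.689
outer loop
vertex -1.157 3.826 -2.362
vertex -1.459 4.736 -2.42
vertex -2.502 3.473 -0.91
endloop
endfacet
facet normal -0.314 0.947 -0.060
outer loop
vertex -2.804 4.382 -0.969
vertex -1.459 4.736 -2.42
vertex -4.083 3.874 -2.278
endloop
endfacet
facet normal -0.673 -0.268 -0.689
outer loop
vertex -2.738 4.227 -3.73
vertex -2.436 3.318 -3.671
vertex -4.083 3.874 -2.278
endloop
endfacet
facet normal -0.314 0.947 -0.061
outer loop
vertex -4.083 3.874 -2.278
vertex -1.459 4.736 -2.42
vertex -2.738 4.227 -3.73
endloop
endfacet
facet normal 0.669 0.175 -0.722
outer loop
vertex -2.738 4.227 -3.73
vertex -1.157 3.826 -2.362
vertex -2.436 3.318 -3.671
endloop
endfacet
facet normal 0.669 0.176 -0.722
outer loop
vertex -1.459 4.736 -2.42
vertex -1.157 3.826 -2.362
vertex -2.738 4.227 -3.73
endloop
endfacet

endsolid
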